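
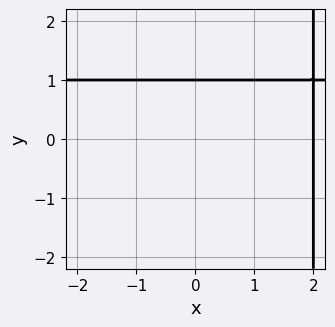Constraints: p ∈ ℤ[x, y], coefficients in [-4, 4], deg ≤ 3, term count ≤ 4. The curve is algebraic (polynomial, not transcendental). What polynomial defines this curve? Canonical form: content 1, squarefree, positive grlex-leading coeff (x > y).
The degree is 2 — no degree-1 curve has this shape.
Against the integer gridlines: it meets the x-axis at x = 2 (among the integer gridlines); it meets the y-axis at y = 1 (among the integer gridlines).
These observations pin down the coefficients.

x*y - x - 2*y + 2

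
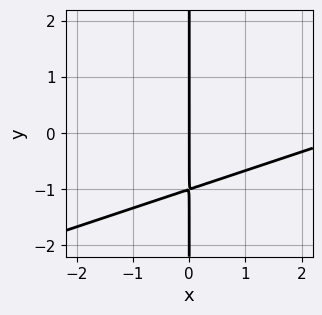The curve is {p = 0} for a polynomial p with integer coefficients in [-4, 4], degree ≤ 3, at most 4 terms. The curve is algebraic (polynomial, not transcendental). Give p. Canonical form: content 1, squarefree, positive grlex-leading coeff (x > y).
x^2 - 3*x*y - 3*x

(a) The degree is 2 — no degree-1 curve has this shape.
(b) From the axis intercepts and sections: it meets the x-axis at x = 0 (among the integer gridlines); the visible y-axis segment lies entirely on the curve.
(c) These observations pin down the coefficients.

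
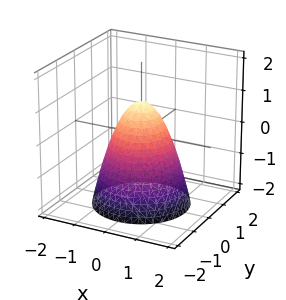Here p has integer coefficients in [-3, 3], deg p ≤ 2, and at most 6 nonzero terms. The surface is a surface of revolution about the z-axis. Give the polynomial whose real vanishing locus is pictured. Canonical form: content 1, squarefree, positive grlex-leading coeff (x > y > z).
3*x^2 + 3*y^2 + 2*z - 2

(a) deg p = 2. A generic line meets the surface in up to 2 points.
(b) By symmetry, the surface is invariant under rotation about z: p = q(x² + y², z).
(c) From the visible intercepts: it crosses the z-axis at the gridline z = 1; a circular section at z = 0 has radius between 0 and 1.
(d) Fitting integer coefficients to these (and the overall shape) gives p.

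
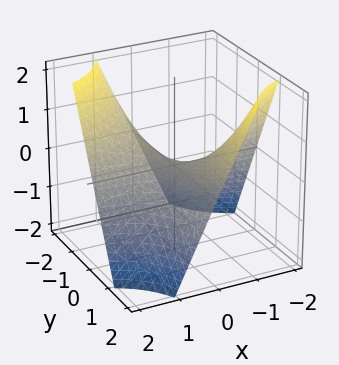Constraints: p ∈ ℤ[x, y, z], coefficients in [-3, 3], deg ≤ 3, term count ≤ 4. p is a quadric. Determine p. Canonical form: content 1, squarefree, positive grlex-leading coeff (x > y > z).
x*y + z

1. deg p = 2. A hyperbolic paraboloid; a quadric.
2. Reading off the gridlines: it crosses the z-axis at the gridline z = 0; the visible x-axis segment lies entirely on the surface; every point of the y-axis in the box is on the surface.
3. The integer polynomial consistent with all of this is the stated p.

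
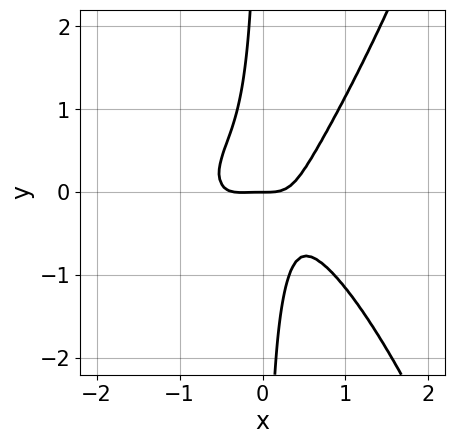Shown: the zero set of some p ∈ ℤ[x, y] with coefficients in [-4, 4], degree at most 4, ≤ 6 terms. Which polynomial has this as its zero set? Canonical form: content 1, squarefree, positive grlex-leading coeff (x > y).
First, degree: a generic line meets the curve in up to 4 points, so deg p = 4.
Next, checking where it meets the axes: it crosses the x-axis at the gridline x = 0; one y-axis crossing is at y = 0.
Finally, matching integer coefficients to the picture gives p.

3*x^4 + x^3 + x^2*y - 3*x*y^2 - y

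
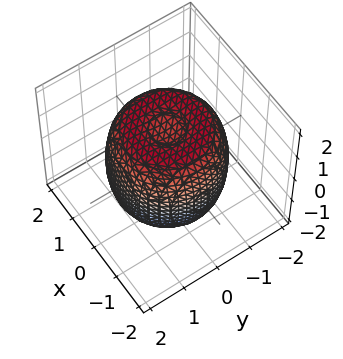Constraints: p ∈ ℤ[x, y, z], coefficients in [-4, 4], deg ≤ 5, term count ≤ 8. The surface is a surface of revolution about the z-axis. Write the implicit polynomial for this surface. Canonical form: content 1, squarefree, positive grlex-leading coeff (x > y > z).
2*x^4 + 4*x^2*y^2 + 2*y^4 - 3*x^2 - 3*y^2 + 2*z^2 - 3

(a) The degree is 4 — a generic line meets the surface in up to 4 points.
(b) Symmetry: every cross-section ⟂ z is a circle, so x, y appear only via x² + y².
(c) Observable constraints: a circular section at z = 1 has radius between 1 and 2.
(d) The integer polynomial consistent with all of this is the stated p.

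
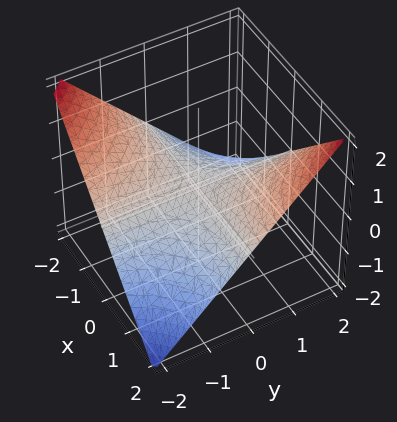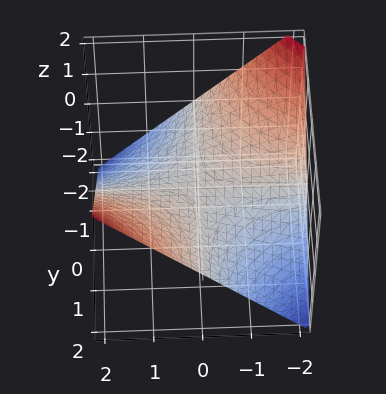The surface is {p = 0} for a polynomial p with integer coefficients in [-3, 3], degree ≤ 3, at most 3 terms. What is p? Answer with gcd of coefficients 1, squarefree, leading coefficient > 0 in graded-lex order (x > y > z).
(a) deg p = 2. A saddle surface; a quadric.
(b) From the visible intercepts: every point of the y-axis in the box is on the surface; one z-axis crossing is at z = 0; every point of the x-axis in the box is on the surface.
(c) These observations pin down the coefficients.

x*y - 2*z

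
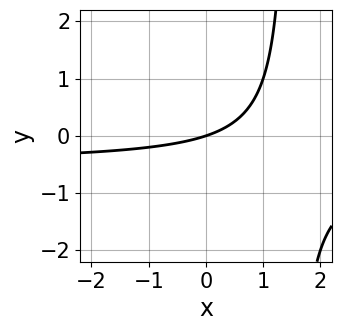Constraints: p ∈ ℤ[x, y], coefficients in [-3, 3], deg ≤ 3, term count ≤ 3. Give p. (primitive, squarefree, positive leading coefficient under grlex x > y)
2*x*y + x - 3*y

1. The degree is 2 — no degree-1 curve has this shape.
2. Reading off the gridlines: one y-axis crossing is at y = 0; it meets the x-axis at x = 0 (among the integer gridlines).
3. Together with the visible shape, these determine p as stated.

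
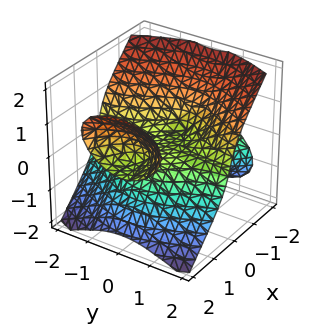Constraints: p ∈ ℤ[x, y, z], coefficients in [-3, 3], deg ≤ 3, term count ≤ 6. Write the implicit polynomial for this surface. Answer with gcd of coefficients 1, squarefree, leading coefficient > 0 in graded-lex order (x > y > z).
3*x^2*z - 2*x*y^2 - 3*z^3 - 3*z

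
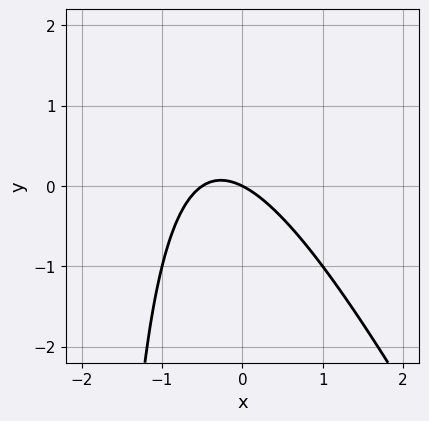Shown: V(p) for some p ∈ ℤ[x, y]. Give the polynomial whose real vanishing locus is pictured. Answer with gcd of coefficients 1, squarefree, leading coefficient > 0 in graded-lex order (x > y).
2*x^2 + x*y + x + 2*y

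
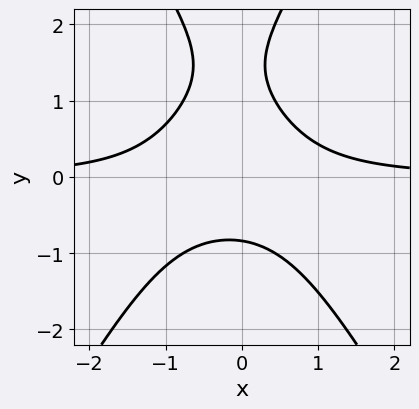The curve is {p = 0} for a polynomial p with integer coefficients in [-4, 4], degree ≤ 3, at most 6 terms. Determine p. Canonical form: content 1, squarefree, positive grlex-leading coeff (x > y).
3*x^2*y - y^3 + x*y + 2*y^2 - 2

(a) deg p = 3.
(b) From the visible intercepts: the curve avoids every integer x-axis point in the box.
(c) Matching integer coefficients to the picture gives p.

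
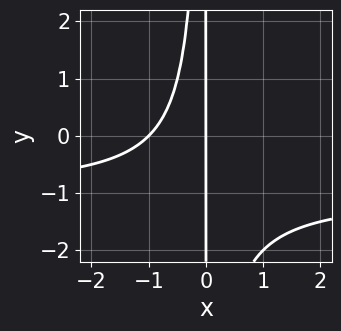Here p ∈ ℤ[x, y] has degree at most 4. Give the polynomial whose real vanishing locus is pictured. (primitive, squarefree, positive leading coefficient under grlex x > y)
x^2*y + x^2 + x

(a) deg p = 3. The shape is more complex than any degree-2 curve.
(b) Observable constraints: the x-axis gridline crossings are at x ∈ {-1, 0}; every point of the y-axis in the box is on the curve.
(c) Fitting integer coefficients to these (and the overall shape) gives p.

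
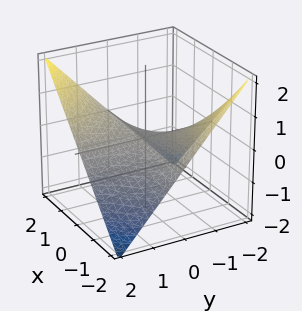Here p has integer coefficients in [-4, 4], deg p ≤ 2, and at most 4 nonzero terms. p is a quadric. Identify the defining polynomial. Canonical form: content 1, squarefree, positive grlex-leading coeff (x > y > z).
(a) deg p = 2. A hyperbolic paraboloid; a quadric.
(b) Reading off the gridlines: every point of the x-axis in the box is on the surface; the visible y-axis segment lies entirely on the surface; it crosses the z-axis at the gridline z = 0.
(c) Putting this together gives p.

x*y - 2*z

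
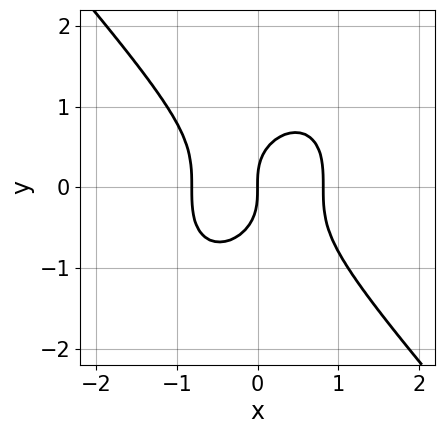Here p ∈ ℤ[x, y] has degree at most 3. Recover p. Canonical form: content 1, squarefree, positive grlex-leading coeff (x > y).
First, deg p = 3.
Next, checking where it meets the axes: it meets the x-axis at x = 0 (among the integer gridlines); it crosses the y-axis at the gridline y = 0.
Finally, solving for integer coefficients yields p as stated.

3*x^3 + 2*y^3 - 2*x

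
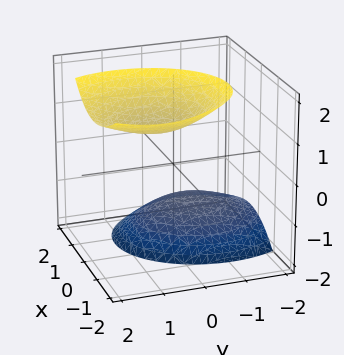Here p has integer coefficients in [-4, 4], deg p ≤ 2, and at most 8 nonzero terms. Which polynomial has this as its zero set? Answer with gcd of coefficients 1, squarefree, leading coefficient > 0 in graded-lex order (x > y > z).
3*x^2 + 2*x*z + 2*y^2 - 2*y*z - 2*z^2 + 3

(a) The picture has 2 separate pieces. Treating them together as one polynomial.
(b) The degree is 2 — a generic line meets the surface in up to 2 points.
(c) Checking where it meets the axes: it misses every integer gridline on the y-axis; it misses every integer gridline on the x-axis.
(d) These observations pin down the coefficients.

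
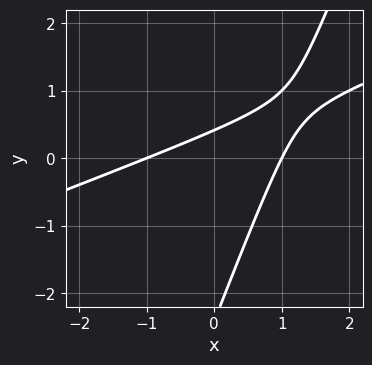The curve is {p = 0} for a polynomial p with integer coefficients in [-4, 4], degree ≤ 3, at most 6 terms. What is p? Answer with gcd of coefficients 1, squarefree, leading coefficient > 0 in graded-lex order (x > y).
x^2 - 3*x*y + y^2 + 2*y - 1

1. deg p = 2.
2. Against the integer gridlines: the x-axis gridline crossings are at x ∈ {-1, 1}.
3. Matching integer coefficients to the picture gives p.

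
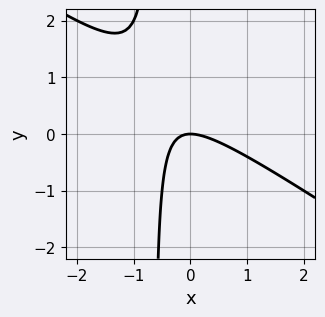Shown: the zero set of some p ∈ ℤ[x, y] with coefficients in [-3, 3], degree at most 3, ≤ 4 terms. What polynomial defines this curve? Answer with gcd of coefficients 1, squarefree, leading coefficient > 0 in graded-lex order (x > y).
2*x^2 + 3*x*y + 2*y

Degree: a generic line meets the curve in up to 2 points, so deg p = 2.
Against the integer gridlines: one x-axis crossing is at x = 0; it crosses the y-axis at the gridline y = 0.
Solving for integer coefficients yields p as stated.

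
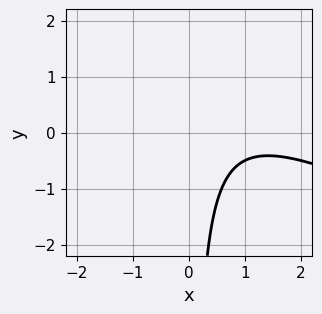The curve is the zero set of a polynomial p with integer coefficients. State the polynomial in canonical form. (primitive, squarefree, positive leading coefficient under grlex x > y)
x^2 + 2*x*y - 2*x + 2

1. Degree: a generic line meets the curve in up to 2 points, so deg p = 2.
2. Against the integer gridlines: it misses every integer gridline on the x-axis; no y-intercept at any integer in the box.
3. Solving for integer coefficients yields p as stated.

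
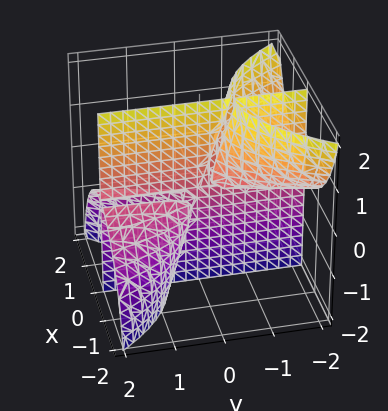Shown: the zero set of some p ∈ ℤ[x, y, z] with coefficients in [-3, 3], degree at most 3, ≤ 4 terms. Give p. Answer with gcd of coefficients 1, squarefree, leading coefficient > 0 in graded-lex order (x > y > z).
There are 3 components. They look like related sheets of one shape, so recover p as a whole.
Degree: a generic line meets the surface in up to 3 points, so deg p = 3.
From the visible intercepts: it crosses the x-axis at the gridline x = 0; the visible z-axis segment lies entirely on the surface; every point of the y-axis in the box is on the surface.
Matching integer coefficients to the picture gives p.

2*x^3 + 3*x*y*z + x*z^2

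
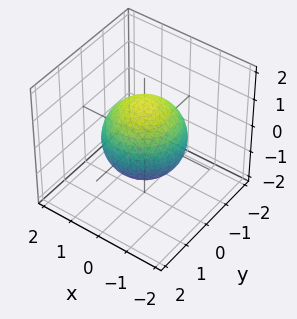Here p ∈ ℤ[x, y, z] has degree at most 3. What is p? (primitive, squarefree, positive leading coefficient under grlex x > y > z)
First, the degree is 2 — bounded and convex; a quadric.
Then, symmetries: mirror symmetry z ↦ −z ⇒ only even powers of z; rotational symmetry about the z-axis ⇒ p depends on x, y only through x² + y².
Then, observable constraints: a circular section at z = 1 has radius between 0 and 1.
Finally, fitting integer coefficients to these (and the overall shape) gives p.

2*x^2 + 2*y^2 + 2*z^2 - 3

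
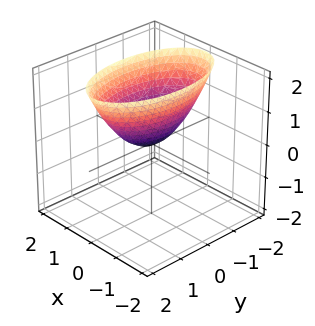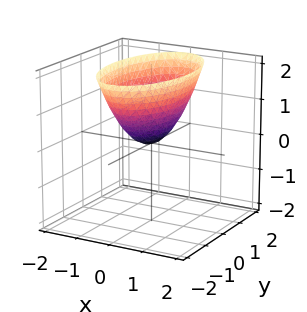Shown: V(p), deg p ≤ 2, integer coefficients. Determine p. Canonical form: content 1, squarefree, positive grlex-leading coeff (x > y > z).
3*x^2 + y^2 - 2*z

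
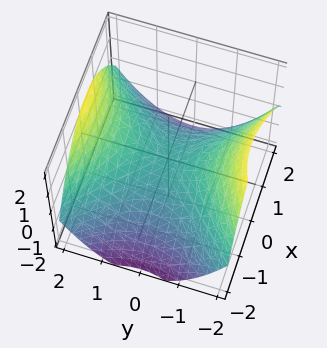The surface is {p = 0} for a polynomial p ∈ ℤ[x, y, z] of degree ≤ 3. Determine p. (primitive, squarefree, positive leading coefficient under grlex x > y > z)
x^2 - y^2 + 2*z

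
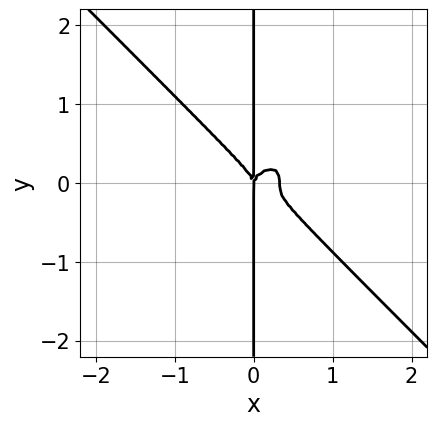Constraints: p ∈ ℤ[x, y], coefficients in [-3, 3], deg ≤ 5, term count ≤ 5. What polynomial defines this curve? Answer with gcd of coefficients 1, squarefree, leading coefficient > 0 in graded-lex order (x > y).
3*x^4 + 3*x*y^3 - x^3

1. deg p = 4. The shape is more complex than any degree-3 curve.
2. From the visible intercepts: it crosses the x-axis at the gridline x = 0; every point of the y-axis in the box is on the curve.
3. These observations pin down the coefficients.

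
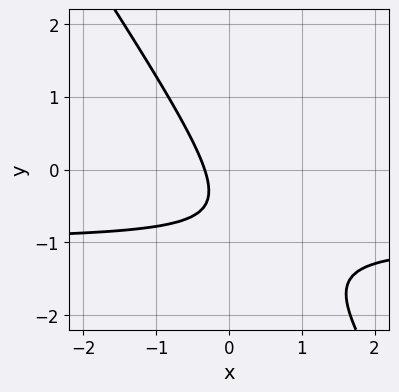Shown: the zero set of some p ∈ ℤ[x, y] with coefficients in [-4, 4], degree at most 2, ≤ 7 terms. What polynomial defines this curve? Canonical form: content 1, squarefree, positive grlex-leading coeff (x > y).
3*x*y + 2*y^2 + 3*x + 2*y + 1

First, deg p = 2. A generic line meets the curve in up to 2 points.
Next, against the integer gridlines: the curve avoids every integer y-axis point in the box.
Finally, solving for integer coefficients yields p as stated.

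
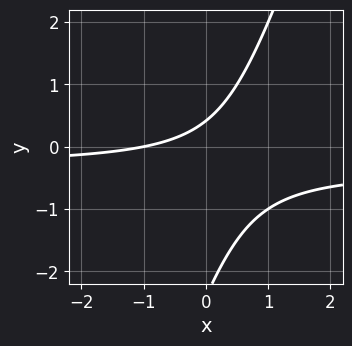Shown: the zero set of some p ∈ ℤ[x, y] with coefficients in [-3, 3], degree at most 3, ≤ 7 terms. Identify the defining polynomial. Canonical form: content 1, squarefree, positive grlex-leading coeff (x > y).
(a) The degree is 2 — no degree-1 curve has this shape.
(b) Reading off the gridlines: one x-axis crossing is at x = -1.
(c) These observations pin down the coefficients.

3*x*y - y^2 + x - 2*y + 1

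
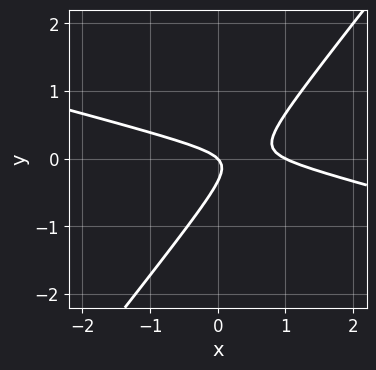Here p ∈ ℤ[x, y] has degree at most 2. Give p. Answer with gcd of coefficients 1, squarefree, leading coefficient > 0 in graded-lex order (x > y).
1. The degree is 2 — a generic line meets the curve in up to 2 points.
2. Reading off the gridlines: among the integer gridlines, it crosses the x-axis at x ∈ {0, 1}; it crosses the y-axis at the gridline y = 0.
3. Solving for integer coefficients yields p as stated.

x^2 + 3*x*y - 3*y^2 - x - y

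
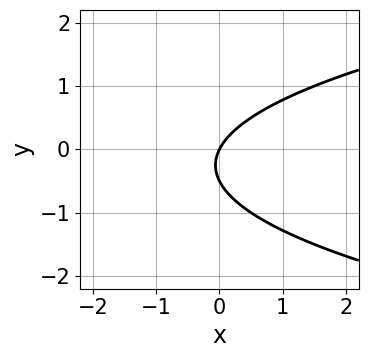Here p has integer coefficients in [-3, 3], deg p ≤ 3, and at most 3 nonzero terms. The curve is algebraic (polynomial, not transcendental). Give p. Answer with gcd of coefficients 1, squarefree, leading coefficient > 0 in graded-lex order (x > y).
First, degree: the shape is more complex than any degree-1 curve, so deg p = 2.
Next, from the axis intercepts and sections: it crosses the x-axis at the gridline x = 0; it meets the y-axis at y = 0 (among the integer gridlines).
Finally, matching integer coefficients to the picture gives p.

2*y^2 - 2*x + y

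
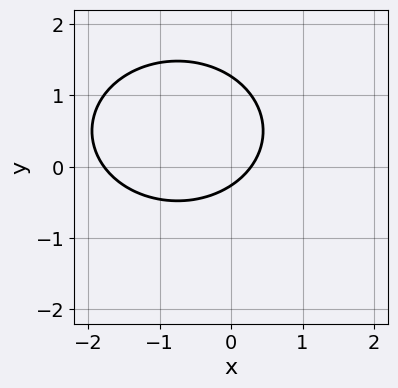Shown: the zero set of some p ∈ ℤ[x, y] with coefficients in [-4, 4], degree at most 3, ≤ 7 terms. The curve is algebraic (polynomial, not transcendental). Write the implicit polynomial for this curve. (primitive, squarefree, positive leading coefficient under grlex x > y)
First, deg p = 2. A generic line meets the curve in up to 2 points.
Finally, the integer polynomial consistent with all of this is the stated p.

2*x^2 + 3*y^2 + 3*x - 3*y - 1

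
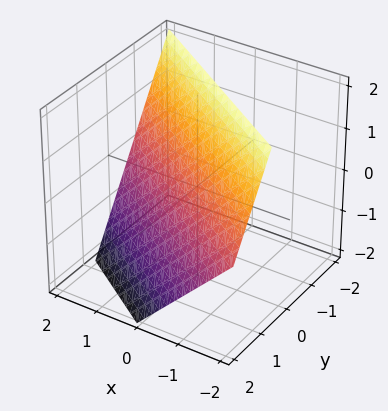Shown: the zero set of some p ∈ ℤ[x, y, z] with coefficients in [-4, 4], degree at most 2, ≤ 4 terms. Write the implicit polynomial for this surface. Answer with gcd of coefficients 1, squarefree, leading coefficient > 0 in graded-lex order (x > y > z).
2*x + 3*y + 2*z - 2

1. deg p = 1.
2. Against the integer gridlines: it crosses the z-axis at the gridline z = 1; it crosses the x-axis at the gridline x = 1.
3. These observations pin down the coefficients.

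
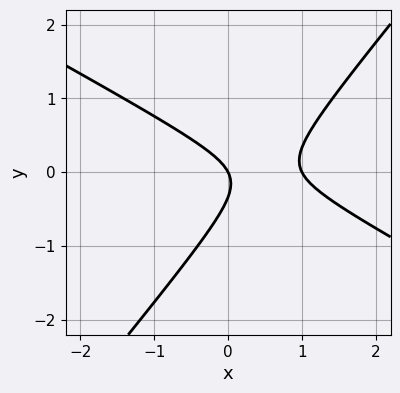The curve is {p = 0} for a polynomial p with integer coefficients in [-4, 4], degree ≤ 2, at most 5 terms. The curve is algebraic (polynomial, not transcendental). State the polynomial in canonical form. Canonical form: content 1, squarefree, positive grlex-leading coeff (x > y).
1. deg p = 2. No degree-1 curve has this shape.
2. From the visible intercepts: one y-axis crossing is at y = 0; the x-axis gridline crossings are at x ∈ {0, 1}.
3. Solving for integer coefficients yields p as stated.

2*x^2 + 2*x*y - 3*y^2 - 2*x - y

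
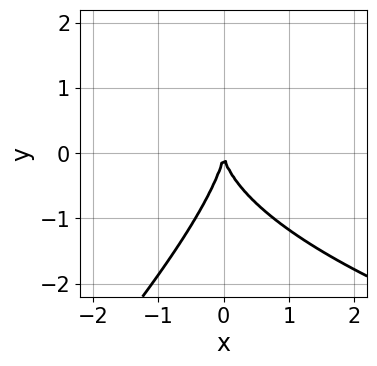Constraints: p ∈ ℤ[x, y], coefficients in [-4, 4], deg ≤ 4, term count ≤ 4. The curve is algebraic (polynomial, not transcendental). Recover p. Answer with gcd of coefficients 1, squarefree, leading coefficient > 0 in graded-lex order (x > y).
x*y^2 - y^3 - 3*x^2

1. The degree is 3 — the shape is more complex than any degree-2 curve.
2. Against the integer gridlines: it meets the y-axis at y = 0 (among the integer gridlines); it meets the x-axis at x = 0 (among the integer gridlines).
3. Assembling these constraints gives the stated polynomial.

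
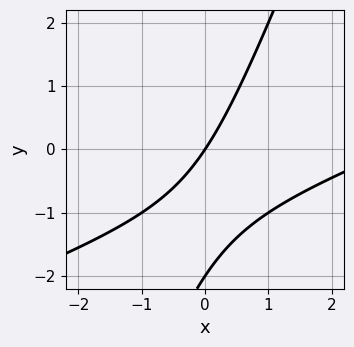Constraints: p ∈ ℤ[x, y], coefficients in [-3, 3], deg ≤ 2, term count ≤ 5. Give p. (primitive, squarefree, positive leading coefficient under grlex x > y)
(a) deg p = 2. The shape is more complex than any degree-1 curve.
(b) Checking where it meets the axes: one x-axis crossing is at x = 0; the y-axis gridline crossings are at y ∈ {-2, 0}.
(c) Fitting integer coefficients to these (and the overall shape) gives p.

x^2 - 3*x*y + y^2 - 3*x + 2*y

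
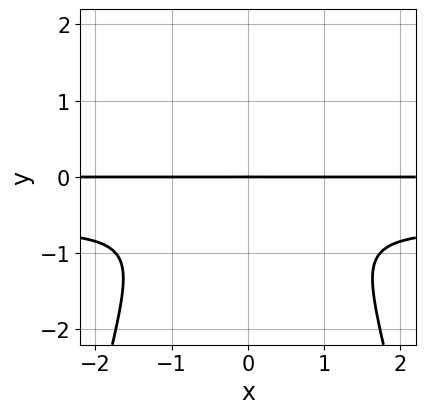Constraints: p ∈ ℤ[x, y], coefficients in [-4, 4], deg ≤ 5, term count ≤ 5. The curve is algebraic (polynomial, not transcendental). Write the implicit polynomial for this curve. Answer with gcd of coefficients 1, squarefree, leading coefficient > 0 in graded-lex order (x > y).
(a) The degree is 4 — a generic line meets the curve in up to 4 points.
(b) Symmetries: the x ↦ −x reflection is a symmetry, so x appears only in even powers.
(c) Checking where it meets the axes: the visible x-axis segment lies entirely on the curve; it crosses the y-axis at the gridline y = 0.
(d) The integer polynomial consistent with all of this is the stated p.

3*x^2*y^2 + 2*x^2*y + 3*y^3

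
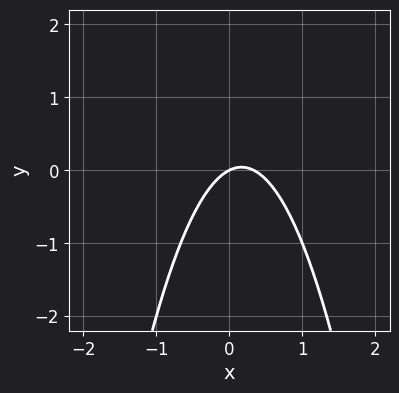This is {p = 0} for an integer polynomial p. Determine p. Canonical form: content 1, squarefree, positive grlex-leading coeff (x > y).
3*x^2 - x + 2*y

1. Degree: the shape is more complex than any degree-1 curve, so deg p = 2.
2. Observable constraints: it crosses the x-axis at the gridline x = 0; one y-axis crossing is at y = 0.
3. The integer polynomial consistent with all of this is the stated p.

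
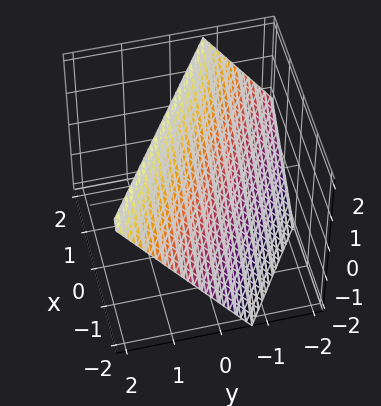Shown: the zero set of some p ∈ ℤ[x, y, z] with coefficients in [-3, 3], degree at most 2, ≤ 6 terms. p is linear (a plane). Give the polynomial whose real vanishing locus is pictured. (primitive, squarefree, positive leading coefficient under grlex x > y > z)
2*x + 3*y - 2*z + 2

First, deg p = 1.
Next, checking where it meets the axes: one x-axis crossing is at x = -1; one z-axis crossing is at z = 1.
Finally, putting this together gives p.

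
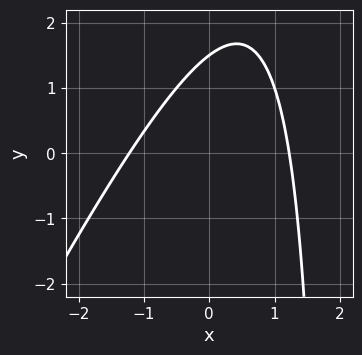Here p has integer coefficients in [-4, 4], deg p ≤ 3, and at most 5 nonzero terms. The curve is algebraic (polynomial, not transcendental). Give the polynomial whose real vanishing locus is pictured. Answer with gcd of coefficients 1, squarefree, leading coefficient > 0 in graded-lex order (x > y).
deg p = 2. A generic line meets the curve in up to 2 points.
Putting this together gives p.

2*x^2 - x*y + 2*y - 3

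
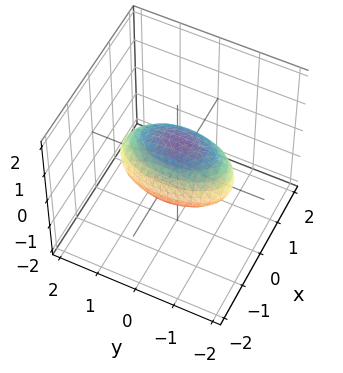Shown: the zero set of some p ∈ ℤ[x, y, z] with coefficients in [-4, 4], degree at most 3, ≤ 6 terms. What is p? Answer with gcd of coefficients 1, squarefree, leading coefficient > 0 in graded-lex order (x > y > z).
3*x^2 - x*z + y^2 + 3*z^2 - 2

deg p = 2. A generic line meets the surface in up to 2 points.
Putting this together gives p.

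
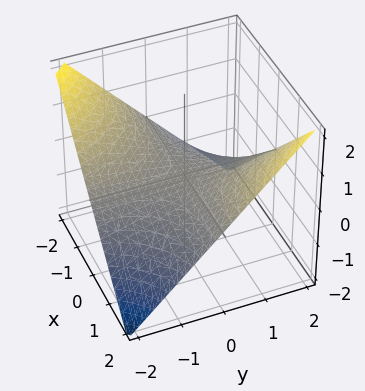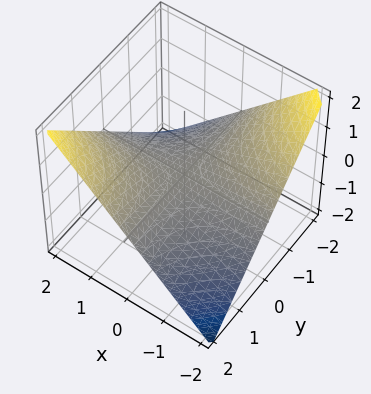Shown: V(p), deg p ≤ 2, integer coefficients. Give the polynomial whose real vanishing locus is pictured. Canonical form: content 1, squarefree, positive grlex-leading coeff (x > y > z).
Degree: a hyperbolic paraboloid; a quadric, so deg p = 2.
Reading off the gridlines: every point of the y-axis in the box is on the surface; every point of the x-axis in the box is on the surface; it crosses the z-axis at the gridline z = 0.
Solving for integer coefficients yields p as stated.

x*y - 2*z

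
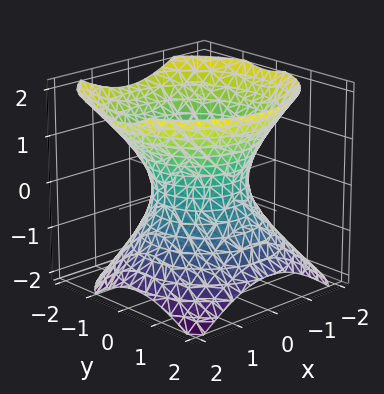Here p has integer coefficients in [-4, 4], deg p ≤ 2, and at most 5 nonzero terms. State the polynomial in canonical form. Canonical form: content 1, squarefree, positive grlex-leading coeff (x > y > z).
(a) Degree: a generic line meets the surface in up to 2 points, so deg p = 2.
(b) Observable constraints: among the integer gridlines, it crosses the y-axis at y ∈ {-1, 1}; among the integer gridlines, it crosses the x-axis at x ∈ {-1, 1}.
(c) Together with the visible shape, these determine p as stated.

3*x^2 + 3*y^2 + y*z - 3*z^2 - 3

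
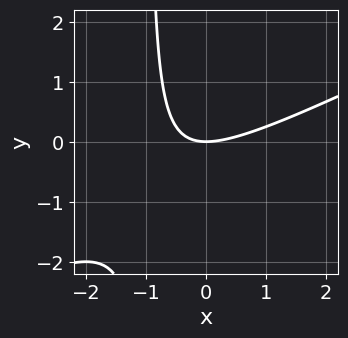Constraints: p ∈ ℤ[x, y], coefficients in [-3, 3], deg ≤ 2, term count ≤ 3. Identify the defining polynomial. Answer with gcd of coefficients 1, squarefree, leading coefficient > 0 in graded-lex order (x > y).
x^2 - 2*x*y - 2*y

(a) The degree is 2 — no degree-1 curve has this shape.
(b) Checking where it meets the axes: it crosses the y-axis at the gridline y = 0; one x-axis crossing is at x = 0.
(c) Putting this together gives p.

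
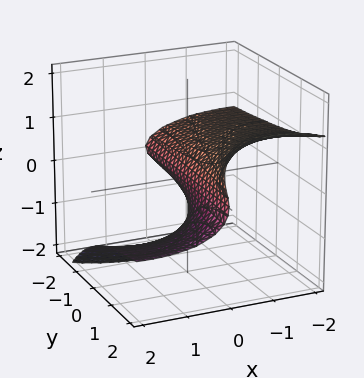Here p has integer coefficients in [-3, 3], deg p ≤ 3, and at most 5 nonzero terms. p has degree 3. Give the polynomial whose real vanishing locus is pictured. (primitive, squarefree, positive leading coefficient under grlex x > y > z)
(a) The degree is 3 — a generic line meets the surface in up to 3 points.
(b) Against the integer gridlines: every point of the y-axis in the box is on the surface; among the integer gridlines, it crosses the z-axis at z ∈ {-1, 0}.
(c) Fitting integer coefficients to these (and the overall shape) gives p.

x^2*z - 2*y*z^2 + 2*z^3 + 2*z^2 + 3*x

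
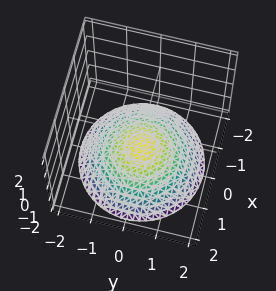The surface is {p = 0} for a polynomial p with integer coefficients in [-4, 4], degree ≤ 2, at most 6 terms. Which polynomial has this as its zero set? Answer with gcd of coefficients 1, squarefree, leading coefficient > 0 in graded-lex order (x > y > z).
x^2 + y^2 + 3*z + 3

deg p = 2. No degree-1 surface has this shape.
Symmetries: rotational symmetry about the z-axis ⇒ p depends on x, y only through x² + y².
Against the integer gridlines: it crosses the z-axis at the gridline z = -1; a circular section at z = -2 has radius between 1 and 2.
Solving for integer coefficients yields p as stated.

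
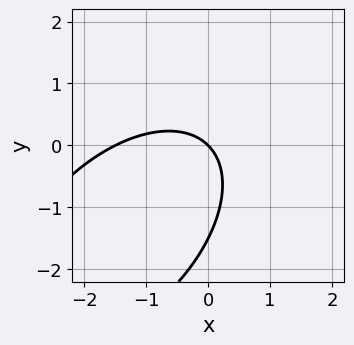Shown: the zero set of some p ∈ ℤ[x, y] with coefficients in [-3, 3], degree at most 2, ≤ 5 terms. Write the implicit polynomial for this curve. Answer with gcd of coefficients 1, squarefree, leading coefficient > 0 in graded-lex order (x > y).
2*x^2 - 2*x*y + 2*y^2 + 3*x + 3*y

First, degree: no degree-1 curve has this shape, so deg p = 2.
Next, reading off the gridlines: it crosses the y-axis at the gridline y = 0; it meets the x-axis at x = 0 (among the integer gridlines).
Finally, matching integer coefficients to the picture gives p.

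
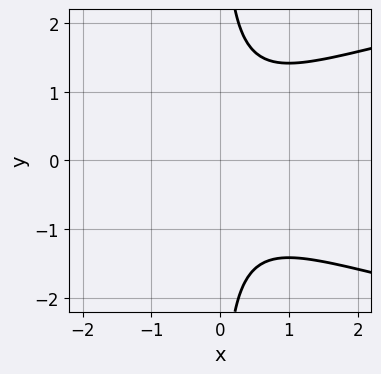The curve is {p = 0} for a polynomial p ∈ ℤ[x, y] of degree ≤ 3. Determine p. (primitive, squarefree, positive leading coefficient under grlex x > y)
(a) deg p = 3.
(b) Symmetries: it's symmetric under y → −y, forcing even powers of y.
(c) From the axis intercepts and sections: it misses every integer gridline on the y-axis; no x-intercept at any integer in the box.
(d) Putting this together gives p.

x*y^2 - x^2 - 1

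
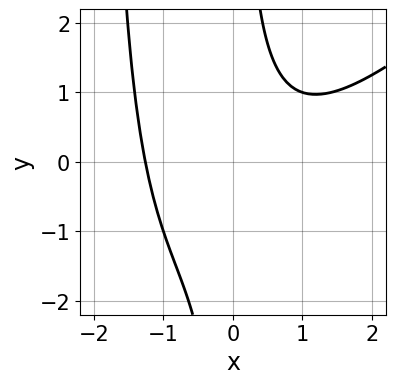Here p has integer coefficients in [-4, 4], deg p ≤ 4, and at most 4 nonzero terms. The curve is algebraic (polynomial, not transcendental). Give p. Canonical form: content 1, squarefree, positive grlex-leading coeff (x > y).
First, the degree is 3 — a generic line meets the curve in up to 3 points.
Then, checking where it meets the axes: the curve avoids every integer y-axis point in the box.
Finally, fitting integer coefficients to these (and the overall shape) gives p.

x^3 - x^2*y - 2*x*y + 2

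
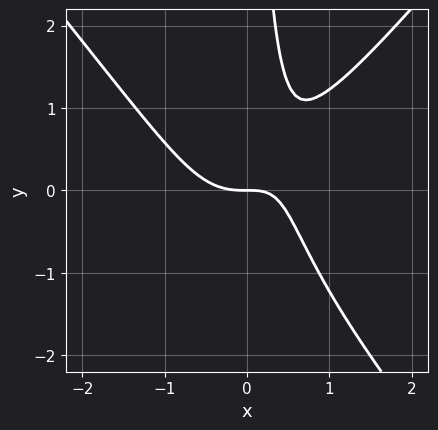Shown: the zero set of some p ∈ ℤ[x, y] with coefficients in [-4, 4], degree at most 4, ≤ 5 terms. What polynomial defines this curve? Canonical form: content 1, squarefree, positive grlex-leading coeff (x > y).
First, deg p = 3.
Next, against the integer gridlines: it meets the x-axis at x = 0 (among the integer gridlines); it crosses the y-axis at the gridline y = 0.
Finally, the integer polynomial consistent with all of this is the stated p.

3*x^3 - 2*x*y^2 - 2*x*y + 2*y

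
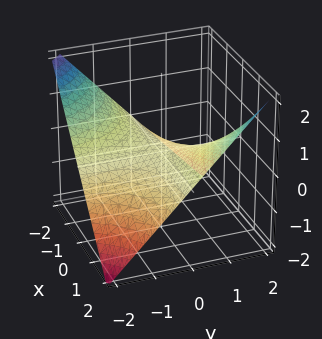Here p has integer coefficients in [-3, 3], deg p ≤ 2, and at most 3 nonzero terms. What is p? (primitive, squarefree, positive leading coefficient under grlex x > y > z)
Degree: a saddle surface; a quadric, so deg p = 2.
Reading off the gridlines: it crosses the z-axis at the gridline z = 0; every point of the y-axis in the box is on the surface; every point of the x-axis in the box is on the surface.
Fitting integer coefficients to these (and the overall shape) gives p.

x*y - 2*z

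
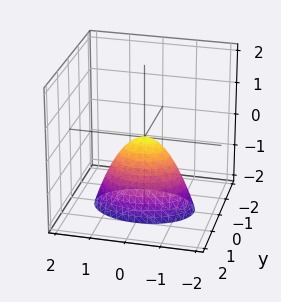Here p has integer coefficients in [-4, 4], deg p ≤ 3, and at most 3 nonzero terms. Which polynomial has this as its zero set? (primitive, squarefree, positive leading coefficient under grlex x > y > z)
(a) The degree is 2 — a paraboloid; a quadric.
(b) Symmetries: the y ↦ −y reflection is a symmetry, so y appears only in even powers; it's symmetric under x → −x, forcing even powers of x.
(c) From the visible intercepts: one x-axis crossing is at x = 0; it crosses the y-axis at the gridline y = 0; one z-axis crossing is at z = 0.
(d) Matching integer coefficients to the picture gives p.

x^2 + 2*y^2 + z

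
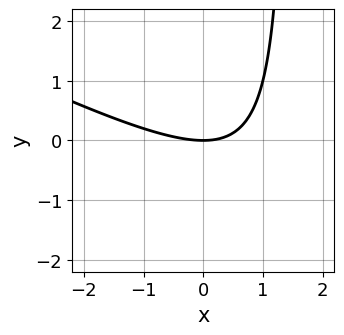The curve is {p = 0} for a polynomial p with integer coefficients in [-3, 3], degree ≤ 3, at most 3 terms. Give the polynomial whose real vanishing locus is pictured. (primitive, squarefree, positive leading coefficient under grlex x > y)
x^2 + 2*x*y - 3*y

(a) Degree: the shape is more complex than any degree-1 curve, so deg p = 2.
(b) Observable constraints: it meets the x-axis at x = 0 (among the integer gridlines); it meets the y-axis at y = 0 (among the integer gridlines).
(c) These observations pin down the coefficients.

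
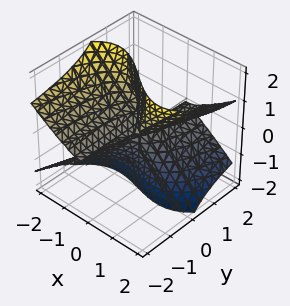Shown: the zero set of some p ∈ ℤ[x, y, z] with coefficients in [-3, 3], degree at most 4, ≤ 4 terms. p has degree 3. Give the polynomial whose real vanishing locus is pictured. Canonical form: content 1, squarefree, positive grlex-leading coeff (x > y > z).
First, deg p = 3. A generic line meets the surface in up to 3 points.
Next, against the integer gridlines: every point of the z-axis in the box is on the surface; the visible y-axis segment lies entirely on the surface.
Finally, putting this together gives p.

x^3 - x*z^2 - 2*y*z^2 - x*z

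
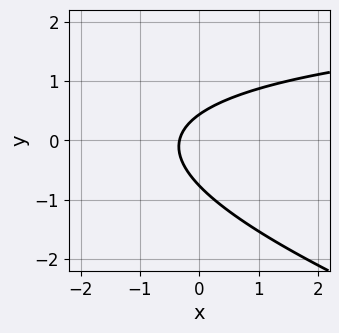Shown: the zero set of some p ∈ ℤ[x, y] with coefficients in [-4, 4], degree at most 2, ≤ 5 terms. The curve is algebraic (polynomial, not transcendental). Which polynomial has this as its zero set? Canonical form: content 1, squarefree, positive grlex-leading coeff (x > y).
x*y + 3*y^2 - 3*x + y - 1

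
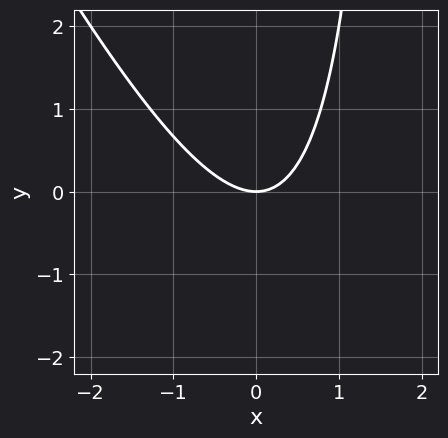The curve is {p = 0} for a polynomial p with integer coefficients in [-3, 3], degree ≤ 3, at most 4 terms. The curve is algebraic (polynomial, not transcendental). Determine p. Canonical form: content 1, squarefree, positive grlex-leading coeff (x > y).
2*x^2 + x*y - 2*y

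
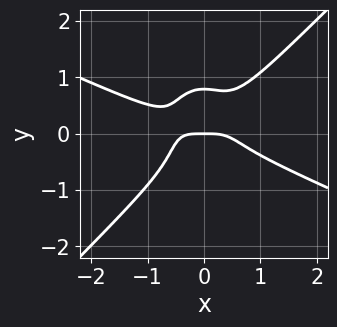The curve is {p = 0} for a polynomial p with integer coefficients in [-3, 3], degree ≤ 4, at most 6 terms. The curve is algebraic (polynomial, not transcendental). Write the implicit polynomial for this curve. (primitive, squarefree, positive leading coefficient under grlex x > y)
2*x^4 + 3*x^3*y - 3*x^2*y^2 - 2*y^4 + y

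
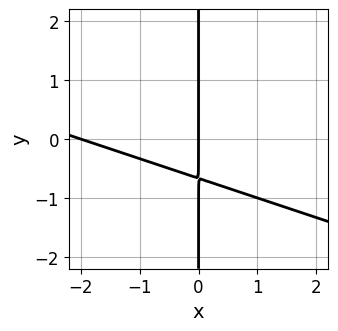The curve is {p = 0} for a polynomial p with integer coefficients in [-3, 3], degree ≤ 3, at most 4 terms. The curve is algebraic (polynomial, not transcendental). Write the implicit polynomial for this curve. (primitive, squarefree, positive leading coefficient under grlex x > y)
(a) Degree: no degree-1 curve has this shape, so deg p = 2.
(b) From the axis intercepts and sections: among the integer gridlines, it crosses the x-axis at x ∈ {-2, 0}; every point of the y-axis in the box is on the curve.
(c) Solving for integer coefficients yields p as stated.

x^2 + 3*x*y + 2*x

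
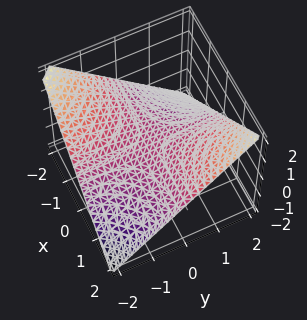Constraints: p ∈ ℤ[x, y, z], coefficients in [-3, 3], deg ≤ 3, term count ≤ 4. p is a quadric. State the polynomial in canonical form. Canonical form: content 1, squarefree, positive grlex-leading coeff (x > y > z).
x*y - 2*z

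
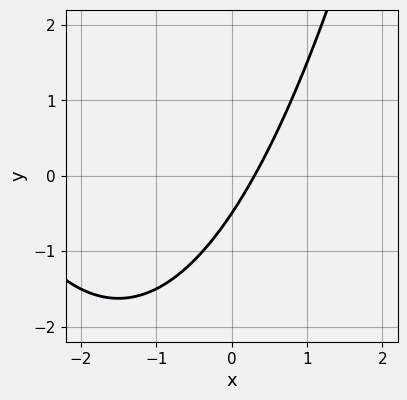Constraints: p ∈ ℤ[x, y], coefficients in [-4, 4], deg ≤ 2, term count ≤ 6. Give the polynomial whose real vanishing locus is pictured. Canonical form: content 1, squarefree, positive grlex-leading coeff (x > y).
x^2 + 3*x - 2*y - 1

1. The degree is 2 — no degree-1 curve has this shape.
2. Matching integer coefficients to the picture gives p.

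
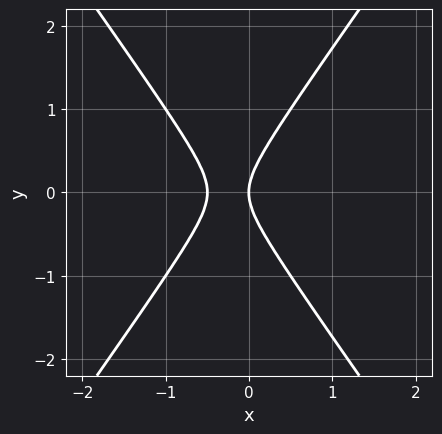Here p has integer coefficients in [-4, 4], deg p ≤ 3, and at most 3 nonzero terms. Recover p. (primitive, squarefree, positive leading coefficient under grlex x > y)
2*x^2 - y^2 + x

1. The degree is 2 — the shape is more complex than any degree-1 curve.
2. Symmetries: it's symmetric under y → −y, forcing even powers of y.
3. Checking where it meets the axes: it meets the y-axis at y = 0 (among the integer gridlines); one x-axis crossing is at x = 0.
4. Fitting integer coefficients to these (and the overall shape) gives p.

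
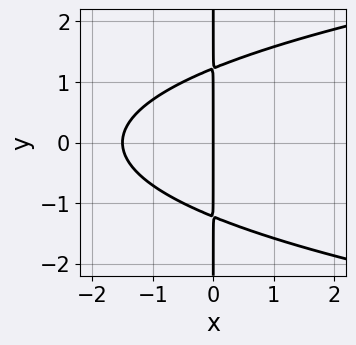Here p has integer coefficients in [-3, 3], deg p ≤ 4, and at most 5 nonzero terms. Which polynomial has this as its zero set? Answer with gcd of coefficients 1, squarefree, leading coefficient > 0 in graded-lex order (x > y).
First, deg p = 3. A generic line meets the curve in up to 3 points.
Next, symmetries: mirror symmetry y ↦ −y ⇒ only even powers of y.
Next, checking where it meets the axes: it crosses the x-axis at the gridline x = 0; every point of the y-axis in the box is on the curve.
Finally, these observations pin down the coefficients.

2*x*y^2 - 2*x^2 - 3*x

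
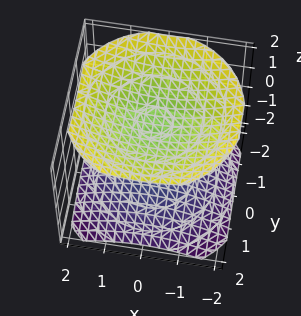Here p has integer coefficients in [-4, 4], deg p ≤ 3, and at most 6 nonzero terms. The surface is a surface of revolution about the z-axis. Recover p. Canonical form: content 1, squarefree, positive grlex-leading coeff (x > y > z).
x^2 + y^2 - 2*z^2 + 3

I count 2 distinct pieces.
deg p = 2.
Symmetry: every cross-section ⟂ z is a circle, so x, y appear only via x² + y².
Reading off the gridlines: the surface avoids every integer x-axis point in the box; it misses every integer gridline on the y-axis.
These observations pin down the coefficients.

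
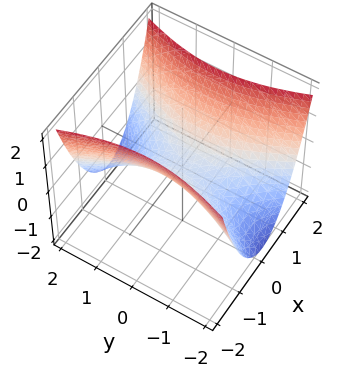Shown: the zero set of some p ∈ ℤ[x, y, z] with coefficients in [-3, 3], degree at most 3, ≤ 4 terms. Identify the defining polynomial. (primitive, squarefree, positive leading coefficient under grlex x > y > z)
(a) The degree is 2 — a saddle surface; a quadric.
(b) Symmetries: the x ↦ −x reflection is a symmetry, so x appears only in even powers; mirror symmetry y ↦ −y ⇒ only even powers of y.
(c) Against the integer gridlines: it meets the y-axis at y = 0 (among the integer gridlines); one z-axis crossing is at z = 0.
(d) Fitting integer coefficients to these (and the overall shape) gives p.

3*x^2 - y^2 - 3*z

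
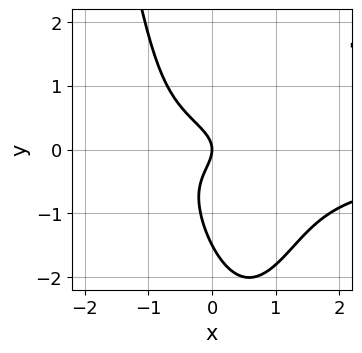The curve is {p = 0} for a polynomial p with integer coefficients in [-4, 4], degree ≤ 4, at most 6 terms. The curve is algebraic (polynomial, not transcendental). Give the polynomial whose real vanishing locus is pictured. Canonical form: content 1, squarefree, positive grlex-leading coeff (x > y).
3*x^2*y^2 - 3*x*y^2 - 2*y^3 - 3*y^2 - 2*x

First, degree: the shape is more complex than any degree-3 curve, so deg p = 4.
Then, against the integer gridlines: it meets the y-axis at y = 0 (among the integer gridlines); one x-axis crossing is at x = 0.
Finally, solving for integer coefficients yields p as stated.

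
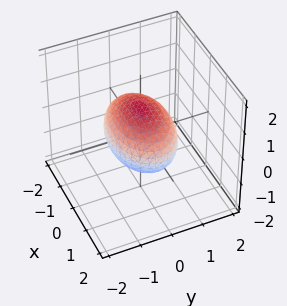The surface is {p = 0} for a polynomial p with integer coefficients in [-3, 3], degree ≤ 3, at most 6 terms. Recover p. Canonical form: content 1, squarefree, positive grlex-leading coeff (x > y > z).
(a) The degree is 2 — a closed, bounded, convex surface; a quadric.
(b) Symmetries: it's symmetric under z → −z, forcing even powers of z; mirror symmetry y ↦ −y ⇒ only even powers of y; mirror symmetry x ↦ −x ⇒ only even powers of x.
(c) Checking where it meets the axes: among the integer gridlines, it crosses the z-axis at z ∈ {-1, 1}; among the integer gridlines, it crosses the y-axis at y ∈ {-1, 1}.
(d) These observations pin down the coefficients.

x^2 + 2*y^2 + 2*z^2 - 2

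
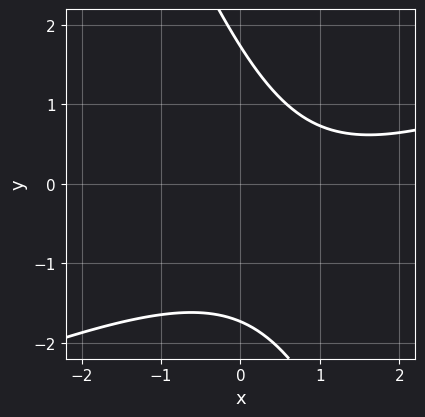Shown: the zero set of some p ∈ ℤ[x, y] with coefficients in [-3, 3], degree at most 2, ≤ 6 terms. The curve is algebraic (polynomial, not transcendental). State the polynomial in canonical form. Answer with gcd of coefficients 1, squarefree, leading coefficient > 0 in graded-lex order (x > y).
1. deg p = 2. No degree-1 curve has this shape.
2. Reading off the gridlines: it misses every integer gridline on the x-axis.
3. Assembling these constraints gives the stated polynomial.

x^2 - 2*x*y - y^2 - 2*x + 3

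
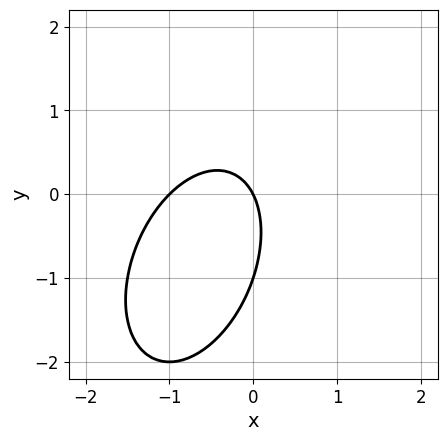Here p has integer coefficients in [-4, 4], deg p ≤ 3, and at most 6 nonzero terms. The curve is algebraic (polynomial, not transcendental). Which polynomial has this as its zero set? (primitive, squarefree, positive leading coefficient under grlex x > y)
First, deg p = 2.
Then, from the visible intercepts: the y-axis gridline crossings are at y ∈ {-1, 0}; the x-axis gridline crossings are at x ∈ {-1, 0}.
Finally, the integer polynomial consistent with all of this is the stated p.

2*x^2 - x*y + y^2 + 2*x + y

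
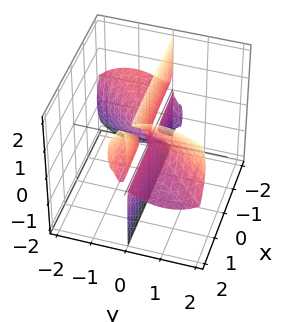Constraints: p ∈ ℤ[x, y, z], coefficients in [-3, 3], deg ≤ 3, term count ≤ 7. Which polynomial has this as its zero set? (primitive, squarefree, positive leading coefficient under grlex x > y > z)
(a) There are 3 components.
(b) Degree: no degree-2 surface has this shape, so deg p = 3.
(c) Observable constraints: it crosses the y-axis at the gridline y = 0; the visible x-axis segment lies entirely on the surface.
(d) Solving for integer coefficients yields p as stated.

3*x*y^2 + 3*x*y*z - 3*y^3 - 3*y*z^2 + y*z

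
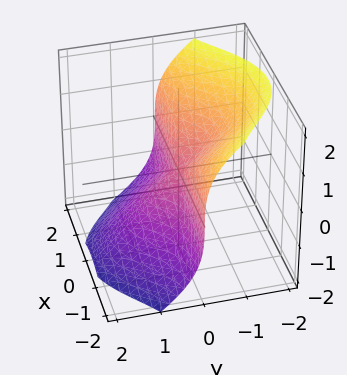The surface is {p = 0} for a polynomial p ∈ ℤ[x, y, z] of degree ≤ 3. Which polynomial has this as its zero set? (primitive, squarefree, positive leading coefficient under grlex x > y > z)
2*x^2*y + y^3 + z^3

First, the degree is 3 — no degree-2 surface has this shape.
Next, against the integer gridlines: one z-axis crossing is at z = 0; it crosses the y-axis at the gridline y = 0; every point of the x-axis in the box is on the surface.
Finally, assembling these constraints gives the stated polynomial.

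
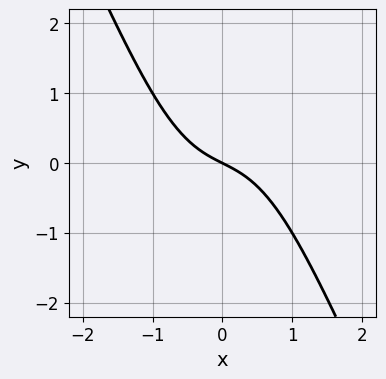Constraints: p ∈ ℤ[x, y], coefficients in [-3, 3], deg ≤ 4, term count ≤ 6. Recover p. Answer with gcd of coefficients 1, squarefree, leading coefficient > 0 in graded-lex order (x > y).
1. Degree: a generic line meets the curve in up to 3 points, so deg p = 3.
2. From the axis intercepts and sections: one x-axis crossing is at x = 0; it crosses the y-axis at the gridline y = 0.
3. Assembling these constraints gives the stated polynomial.

2*x^3 + x^2*y + x + 2*y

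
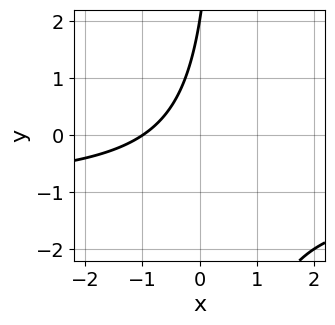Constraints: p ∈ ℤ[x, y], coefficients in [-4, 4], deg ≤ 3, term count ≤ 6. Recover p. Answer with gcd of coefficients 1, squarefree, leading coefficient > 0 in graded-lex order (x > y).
1. Degree: no degree-1 curve has this shape, so deg p = 2.
2. Observable constraints: one y-axis crossing is at y = 2; it crosses the x-axis at the gridline x = -1.
3. Matching integer coefficients to the picture gives p.

2*x*y + 2*x - y + 2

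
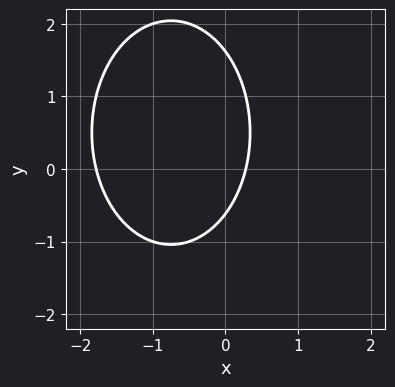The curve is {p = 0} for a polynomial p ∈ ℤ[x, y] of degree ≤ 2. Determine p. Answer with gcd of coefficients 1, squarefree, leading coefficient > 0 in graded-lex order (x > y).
2*x^2 + y^2 + 3*x - y - 1

(a) The degree is 2 — no degree-1 curve has this shape.
(b) The integer polynomial consistent with all of this is the stated p.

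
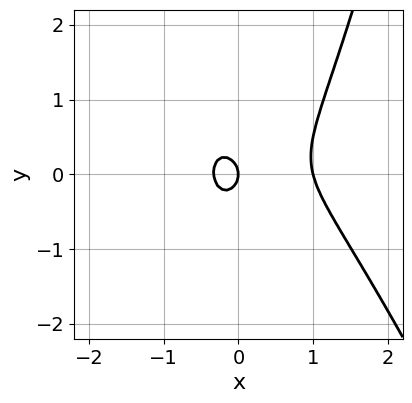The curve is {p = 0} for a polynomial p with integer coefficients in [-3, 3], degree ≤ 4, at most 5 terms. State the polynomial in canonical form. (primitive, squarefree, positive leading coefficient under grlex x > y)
deg p = 3. A generic line meets the curve in up to 3 points.
Reading off the gridlines: it crosses the y-axis at the gridline y = 0; among the integer gridlines, it crosses the x-axis at x ∈ {0, 1}.
The integer polynomial consistent with all of this is the stated p.

3*x^3 + x^2*y - 2*x^2 - 2*y^2 - x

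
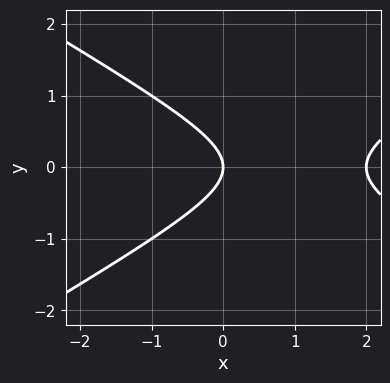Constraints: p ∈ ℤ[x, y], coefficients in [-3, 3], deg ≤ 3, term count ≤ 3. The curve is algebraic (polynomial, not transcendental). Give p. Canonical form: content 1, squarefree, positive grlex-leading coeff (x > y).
(a) Degree: the shape is more complex than any degree-1 curve, so deg p = 2.
(b) Symmetries: mirror symmetry y ↦ −y ⇒ only even powers of y.
(c) From the axis intercepts and sections: one y-axis crossing is at y = 0; the x-axis gridline crossings are at x ∈ {0, 2}.
(d) Solving for integer coefficients yields p as stated.

x^2 - 3*y^2 - 2*x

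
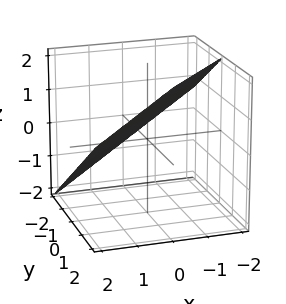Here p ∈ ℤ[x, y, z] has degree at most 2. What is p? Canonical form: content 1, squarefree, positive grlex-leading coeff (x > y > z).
2*x - 2*y + 3*z - 2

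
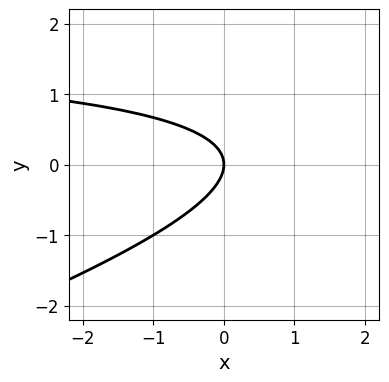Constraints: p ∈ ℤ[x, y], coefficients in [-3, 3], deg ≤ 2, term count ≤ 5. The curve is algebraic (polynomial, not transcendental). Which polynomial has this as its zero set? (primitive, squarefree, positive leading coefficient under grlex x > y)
(a) The degree is 2 — a generic line meets the curve in up to 2 points.
(b) Observable constraints: it meets the y-axis at y = 0 (among the integer gridlines); it crosses the x-axis at the gridline x = 0.
(c) Matching integer coefficients to the picture gives p.

x*y - 3*y^2 - 2*x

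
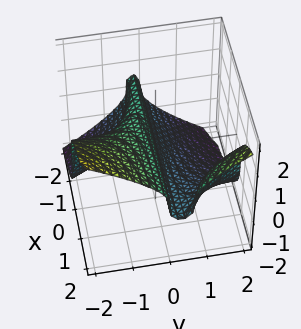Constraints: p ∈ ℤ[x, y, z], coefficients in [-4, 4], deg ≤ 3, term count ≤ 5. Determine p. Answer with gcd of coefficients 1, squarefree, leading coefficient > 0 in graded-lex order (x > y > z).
(a) Degree: no degree-2 surface has this shape, so deg p = 3.
(b) Observable constraints: the visible x-axis segment lies entirely on the surface; one z-axis crossing is at z = 0; among the integer gridlines, it crosses the y-axis at y ∈ {-2, 0}.
(c) Fitting integer coefficients to these (and the overall shape) gives p.

2*x*y^2 - 2*z^3 - y^2 - 2*y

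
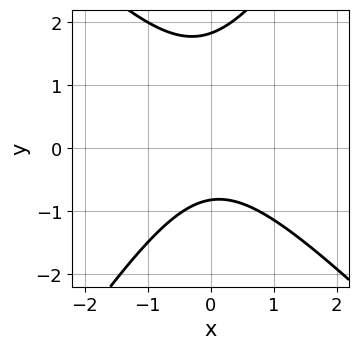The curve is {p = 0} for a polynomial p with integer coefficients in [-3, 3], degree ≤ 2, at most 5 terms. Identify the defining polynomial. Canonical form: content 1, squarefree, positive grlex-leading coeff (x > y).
deg p = 2. A generic line meets the curve in up to 2 points.
Observable constraints: the curve avoids every integer x-axis point in the box.
Matching integer coefficients to the picture gives p.

3*x^2 + x*y - 2*y^2 + 2*y + 3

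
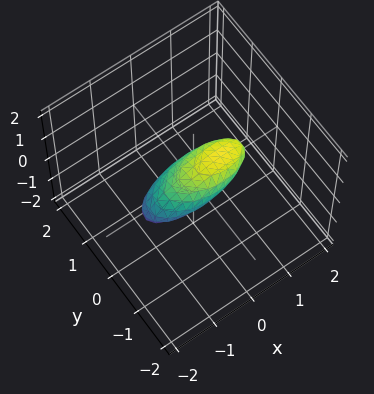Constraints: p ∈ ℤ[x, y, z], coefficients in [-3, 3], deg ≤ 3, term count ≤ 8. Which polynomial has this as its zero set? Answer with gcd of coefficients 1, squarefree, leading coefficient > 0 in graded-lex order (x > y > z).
x^2 - 2*x*z + 3*y^2 + y*z + 3*z^2 - 1

(a) The degree is 2 — no degree-1 surface has this shape.
(b) Observable constraints: among the integer gridlines, it crosses the x-axis at x ∈ {-1, 1}.
(c) Matching integer coefficients to the picture gives p.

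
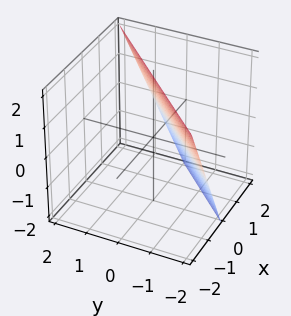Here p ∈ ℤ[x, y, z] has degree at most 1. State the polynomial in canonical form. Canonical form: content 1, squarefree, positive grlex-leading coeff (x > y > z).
(a) The degree is 1 — the surface is flat (a plane).
(b) Observable constraints: it meets the z-axis at z = 2 (among the integer gridlines); it meets the y-axis at y = -1 (among the integer gridlines); it crosses the x-axis at the gridline x = 1.
(c) These observations pin down the coefficients.

2*x - 2*y + z - 2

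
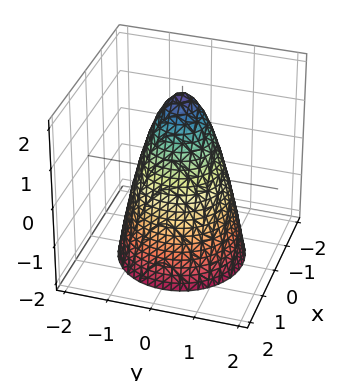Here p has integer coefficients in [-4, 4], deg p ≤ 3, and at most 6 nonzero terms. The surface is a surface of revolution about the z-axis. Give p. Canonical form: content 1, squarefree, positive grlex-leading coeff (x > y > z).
1. Degree: a generic line meets the surface in up to 2 points, so deg p = 2.
2. By symmetry, the z-axis is an axis of rotation, so x and y enter only as x² + y².
3. Observable constraints: a circular section at z = 0 has radius exactly 1; among the integer gridlines, it crosses the y-axis at y ∈ {-1, 1}; it meets the z-axis at z = 2 (among the integer gridlines).
4. Assembling these constraints gives the stated polynomial. Check: (1, 0, 0) on the x-axis lies on the surface, and p(1, 0, 0) = 0. ✓

2*x^2 + 2*y^2 + z - 2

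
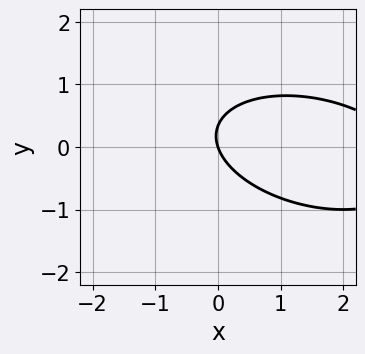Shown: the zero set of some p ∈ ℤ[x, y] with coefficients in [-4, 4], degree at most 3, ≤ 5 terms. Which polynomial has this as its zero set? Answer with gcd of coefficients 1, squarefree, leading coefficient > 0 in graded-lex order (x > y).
Degree: a generic line meets the curve in up to 2 points, so deg p = 2.
Reading off the gridlines: it meets the y-axis at y = 0 (among the integer gridlines); one x-axis crossing is at x = 0.
Assembling these constraints gives the stated polynomial.

x^2 + x*y + 3*y^2 - 3*x - y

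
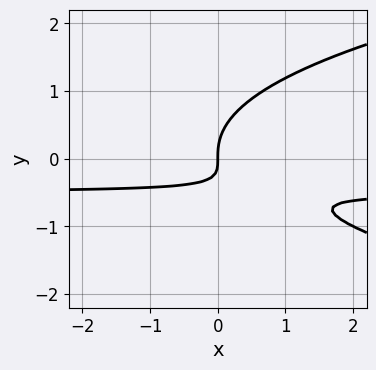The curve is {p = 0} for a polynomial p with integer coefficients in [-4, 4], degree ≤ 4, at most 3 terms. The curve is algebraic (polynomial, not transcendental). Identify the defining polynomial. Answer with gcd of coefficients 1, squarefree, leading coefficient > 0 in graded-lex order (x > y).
First, deg p = 3.
Then, checking where it meets the axes: it meets the x-axis at x = 0 (among the integer gridlines); it crosses the y-axis at the gridline y = 0.
Finally, together with the visible shape, these determine p as stated.

2*y^3 - 2*x*y - x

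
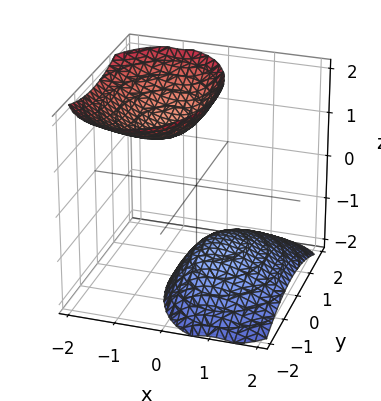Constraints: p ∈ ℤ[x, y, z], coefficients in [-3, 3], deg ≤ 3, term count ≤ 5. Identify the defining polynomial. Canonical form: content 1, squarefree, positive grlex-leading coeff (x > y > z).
2*x^2 + 2*x*z + y^2 - z^2 + 2

1. I count 2 distinct pieces. They look like related sheets of one shape, so recover p as a whole.
2. The degree is 2 — a generic line meets the surface in up to 2 points.
3. From the visible intercepts: it misses every integer gridline on the y-axis; no x-intercept at any integer in the box.
4. Matching integer coefficients to the picture gives p.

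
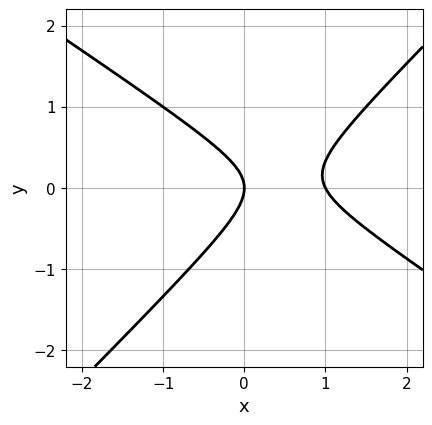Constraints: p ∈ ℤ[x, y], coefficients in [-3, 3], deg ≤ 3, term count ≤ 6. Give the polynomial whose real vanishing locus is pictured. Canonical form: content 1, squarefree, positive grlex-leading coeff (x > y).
2*x^2 + x*y - 3*y^2 - 2*x

deg p = 2.
From the visible intercepts: the x-axis gridline crossings are at x ∈ {0, 1}; one y-axis crossing is at y = 0.
Assembling these constraints gives the stated polynomial.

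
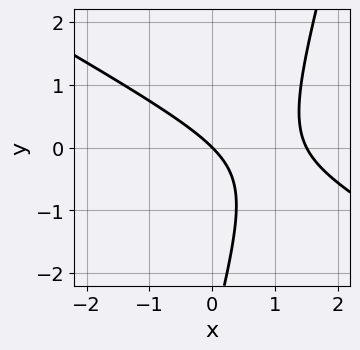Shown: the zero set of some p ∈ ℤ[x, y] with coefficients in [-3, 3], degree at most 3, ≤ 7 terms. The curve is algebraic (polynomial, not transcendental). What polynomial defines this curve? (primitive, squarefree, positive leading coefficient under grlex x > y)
1. The degree is 2 — a generic line meets the curve in up to 2 points.
2. From the visible intercepts: it meets the y-axis at y = 0 (among the integer gridlines); one x-axis crossing is at x = 0.
3. Solving for integer coefficients yields p as stated.

2*x^2 + 3*x*y - y^2 - 3*x - 3*y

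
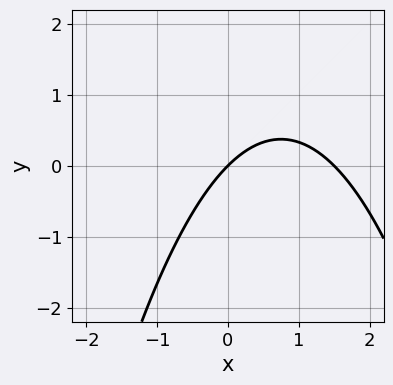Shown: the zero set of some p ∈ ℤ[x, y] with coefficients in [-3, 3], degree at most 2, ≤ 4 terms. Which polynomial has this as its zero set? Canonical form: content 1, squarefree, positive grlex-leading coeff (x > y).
1. The degree is 2 — no degree-1 curve has this shape.
2. Reading off the gridlines: it meets the x-axis at x = 0 (among the integer gridlines); it meets the y-axis at y = 0 (among the integer gridlines).
3. Together with the visible shape, these determine p as stated.

2*x^2 - 3*x + 3*y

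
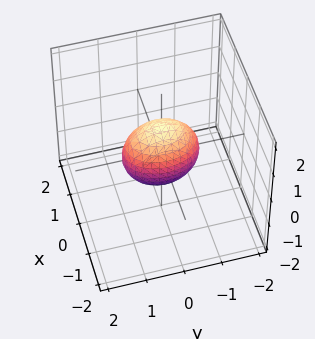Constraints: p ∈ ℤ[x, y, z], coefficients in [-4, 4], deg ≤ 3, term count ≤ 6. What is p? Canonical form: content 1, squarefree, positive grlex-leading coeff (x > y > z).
2*x^2 + y^2 + z^2 - 1

1. Degree: bounded and convex; a quadric, so deg p = 2.
2. Symmetries: mirror symmetry x ↦ −x ⇒ only even powers of x; mirror symmetry y ↦ −y ⇒ only even powers of y; mirror symmetry z ↦ −z ⇒ only even powers of z.
3. Reading off the gridlines: the z-axis gridline crossings are at z ∈ {-1, 1}; among the integer gridlines, it crosses the y-axis at y ∈ {-1, 1}.
4. Assembling these constraints gives the stated polynomial.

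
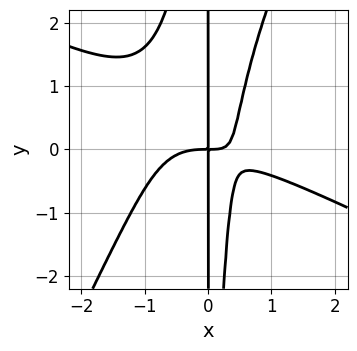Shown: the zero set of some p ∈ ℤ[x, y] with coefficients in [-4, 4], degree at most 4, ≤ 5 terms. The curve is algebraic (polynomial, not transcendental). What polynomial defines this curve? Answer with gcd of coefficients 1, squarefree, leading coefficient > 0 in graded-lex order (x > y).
1. The degree is 4 — the shape is more complex than any degree-3 curve.
2. Against the integer gridlines: the visible y-axis segment lies entirely on the curve.
3. Solving for integer coefficients yields p as stated.

2*x^4 + 3*x^3*y - 2*x^2*y^2 + 3*x^2*y - 2*x*y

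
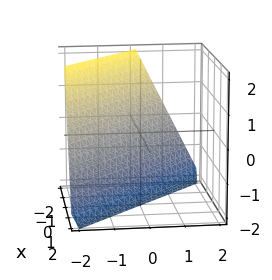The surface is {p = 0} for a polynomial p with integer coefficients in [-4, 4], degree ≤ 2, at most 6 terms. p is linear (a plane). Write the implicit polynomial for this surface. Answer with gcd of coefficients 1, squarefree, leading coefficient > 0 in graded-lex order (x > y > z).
2*x + 2*y + z + 2

1. deg p = 1. Every cross-section is a straight line — this is a plane.
2. Reading off the gridlines: it meets the z-axis at z = -2 (among the integer gridlines); it crosses the x-axis at the gridline x = -1.
3. Putting this together gives p. Check: (0, -1, 0) on the y-axis lies on the surface, and p(0, -1, 0) = 0. ✓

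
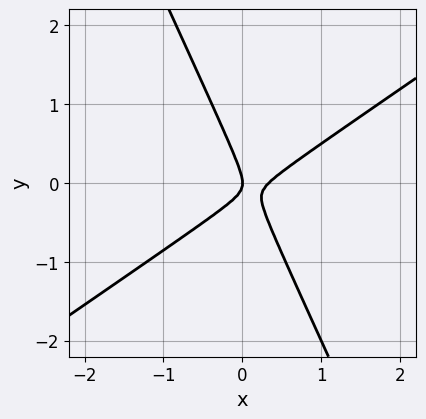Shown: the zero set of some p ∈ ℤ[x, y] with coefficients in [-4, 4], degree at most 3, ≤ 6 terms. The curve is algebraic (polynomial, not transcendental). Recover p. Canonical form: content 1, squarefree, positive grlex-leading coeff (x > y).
3*x^2 - 3*x*y - 2*y^2 - x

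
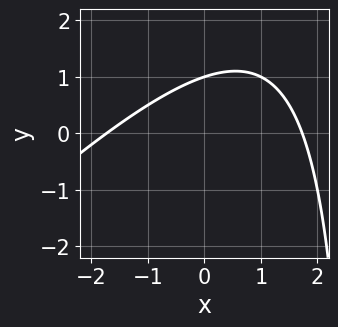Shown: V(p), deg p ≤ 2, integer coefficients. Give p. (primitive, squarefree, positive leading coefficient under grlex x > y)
deg p = 2. The shape is more complex than any degree-1 curve.
From the visible intercepts: it meets the y-axis at y = 1 (among the integer gridlines).
Matching integer coefficients to the picture gives p.

x^2 - x*y + 3*y - 3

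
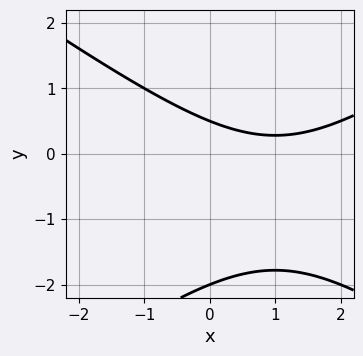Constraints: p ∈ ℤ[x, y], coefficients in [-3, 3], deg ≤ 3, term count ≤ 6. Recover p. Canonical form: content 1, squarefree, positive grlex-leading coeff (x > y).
x^2 - 2*y^2 - 2*x - 3*y + 2

The degree is 2 — the shape is more complex than any degree-1 curve.
From the axis intercepts and sections: no x-intercept at any integer in the box; one y-axis crossing is at y = -2.
Fitting integer coefficients to these (and the overall shape) gives p.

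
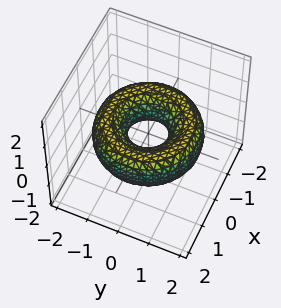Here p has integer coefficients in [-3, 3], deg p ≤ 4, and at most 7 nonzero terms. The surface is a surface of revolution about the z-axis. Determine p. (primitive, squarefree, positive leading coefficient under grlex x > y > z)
The degree is 4 — a generic line meets the surface in up to 4 points.
Symmetries: rotational symmetry about the z-axis ⇒ p depends on x, y only through x² + y².
Observable constraints: a circular section at z = 0 has radius between 0 and 1; it misses every integer gridline on the z-axis.
Solving for integer coefficients yields p as stated.

x^4 + 2*x^2*y^2 + y^4 - 3*x^2 - 3*y^2 + 3*z^2 + 1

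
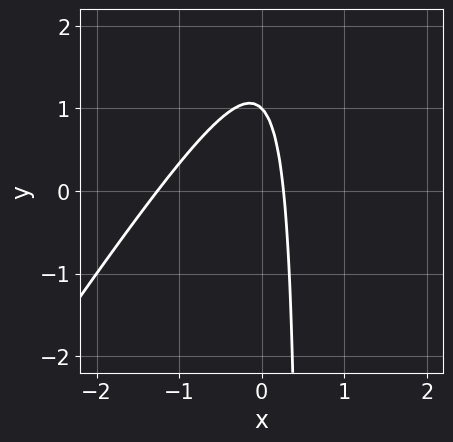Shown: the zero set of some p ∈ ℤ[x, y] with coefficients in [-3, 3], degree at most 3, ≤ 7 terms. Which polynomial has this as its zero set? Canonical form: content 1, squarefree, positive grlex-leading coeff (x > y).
deg p = 2. The shape is more complex than any degree-1 curve.
Observable constraints: it crosses the y-axis at the gridline y = 1.
These observations pin down the coefficients.

3*x^2 - 2*x*y + 3*x + y - 1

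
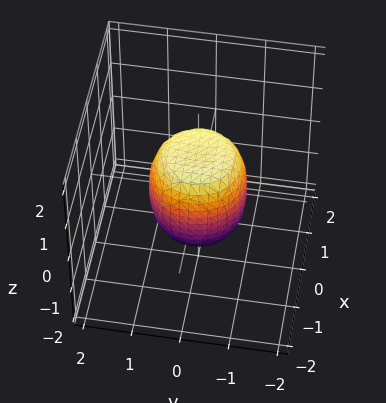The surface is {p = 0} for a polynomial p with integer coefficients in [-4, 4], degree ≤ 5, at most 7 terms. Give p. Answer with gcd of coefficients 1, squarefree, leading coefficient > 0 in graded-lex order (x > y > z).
First, deg p = 4.
Next, symmetries: rotational symmetry about the z-axis ⇒ p depends on x, y only through x² + y².
Next, checking where it meets the axes: among the integer gridlines, it crosses the y-axis at y ∈ {-1, 1}; the x-axis gridline crossings are at x ∈ {-1, 1}; a circular section at z = -1 has radius between 0 and 1; among the integer gridlines, it crosses the z-axis at z ∈ {-1, 1}.
Finally, fitting integer coefficients to these (and the overall shape) gives p.

2*x^4 + 4*x^2*y^2 + 2*y^4 - x^2 - y^2 + z^2 - 1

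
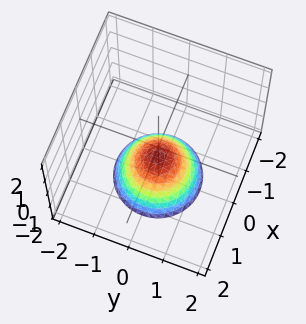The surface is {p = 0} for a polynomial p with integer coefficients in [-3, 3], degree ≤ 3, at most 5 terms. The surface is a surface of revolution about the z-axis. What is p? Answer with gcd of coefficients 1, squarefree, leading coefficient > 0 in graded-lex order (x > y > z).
3*x^2 + 3*y^2 + 3*z + 2

1. Degree: no degree-1 surface has this shape, so deg p = 2.
2. Symmetries: the surface is invariant under rotation about z: p = q(x² + y², z).
3. Observable constraints: the surface avoids every integer y-axis point in the box; a circular section at z = -1 has radius between 0 and 1; the surface avoids every integer x-axis point in the box.
4. The integer polynomial consistent with all of this is the stated p.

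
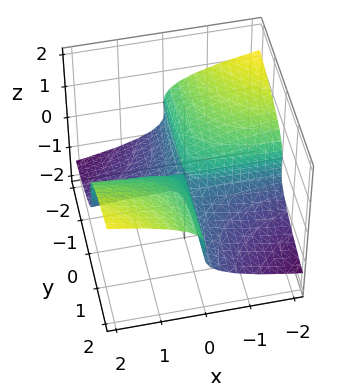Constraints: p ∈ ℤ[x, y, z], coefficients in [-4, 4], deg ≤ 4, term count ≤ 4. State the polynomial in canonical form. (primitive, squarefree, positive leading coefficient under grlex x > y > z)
The degree is 3 — the shape is more complex than any degree-2 surface.
From the visible intercepts: the visible x-axis segment lies entirely on the surface; the visible y-axis segment lies entirely on the surface.
Putting this together gives p.

2*z^3 - x*y + z^2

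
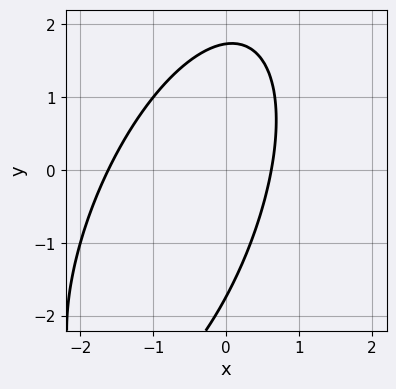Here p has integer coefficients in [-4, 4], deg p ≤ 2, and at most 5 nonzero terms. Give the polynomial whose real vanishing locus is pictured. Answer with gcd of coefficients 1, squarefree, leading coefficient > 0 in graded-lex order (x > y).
1. Degree: the shape is more complex than any degree-1 curve, so deg p = 2.
2. The integer polynomial consistent with all of this is the stated p.

3*x^2 - 2*x*y + y^2 + 3*x - 3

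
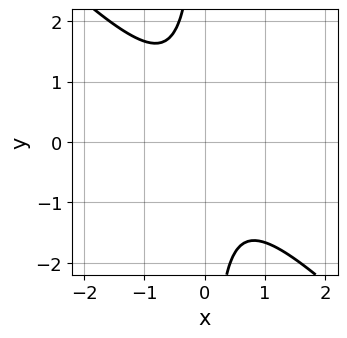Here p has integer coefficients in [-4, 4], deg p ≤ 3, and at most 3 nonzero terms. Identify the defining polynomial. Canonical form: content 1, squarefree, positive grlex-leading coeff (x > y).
1. deg p = 2. A generic line meets the curve in up to 2 points.
2. From the visible intercepts: the curve avoids every integer x-axis point in the box; it misses every integer gridline on the y-axis.
3. The integer polynomial consistent with all of this is the stated p.

3*x^2 + 3*x*y + 2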